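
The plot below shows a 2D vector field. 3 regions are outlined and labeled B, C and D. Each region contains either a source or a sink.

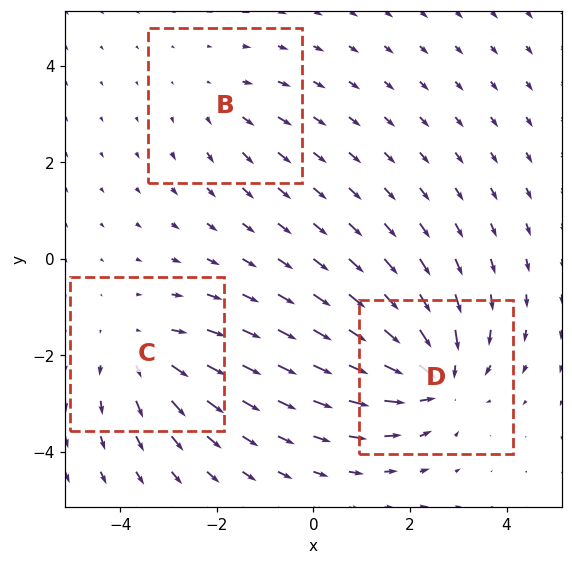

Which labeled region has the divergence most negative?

Divergence at each region's feature centre — B: about +2, C: about +3, D: about -5. Region D is most negative.

D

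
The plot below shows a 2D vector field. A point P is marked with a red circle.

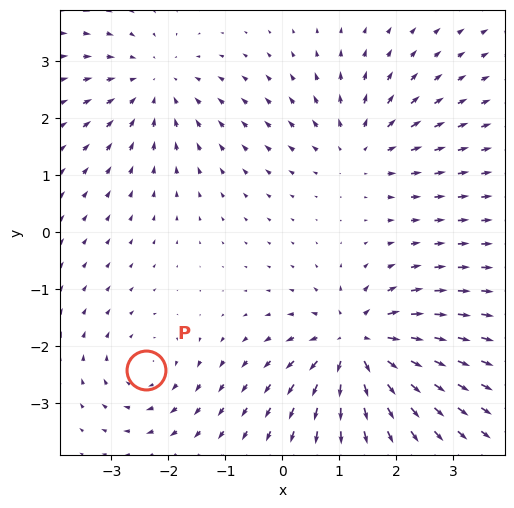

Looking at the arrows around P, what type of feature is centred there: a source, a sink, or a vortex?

vortex

At P (-2.4, -2.4) the arrows circulate clockwise. Divergence ≈0, curl about -3 — near-zero divergence with nonzero curl is a vortex.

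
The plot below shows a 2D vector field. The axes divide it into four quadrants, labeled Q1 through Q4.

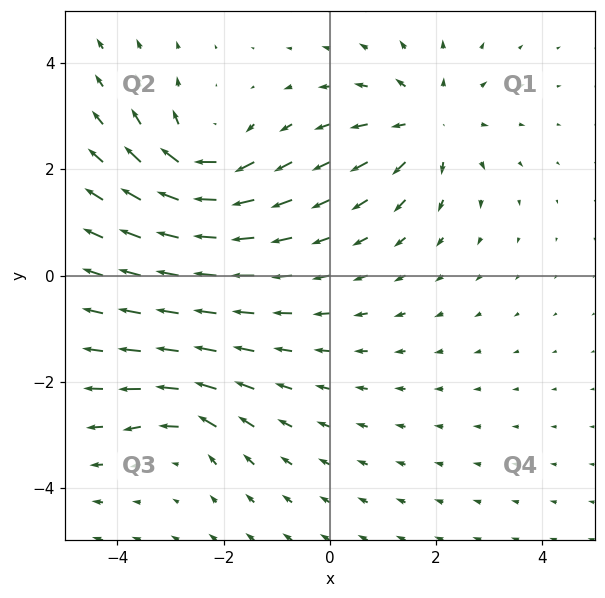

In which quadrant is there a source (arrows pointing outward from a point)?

Q1

The source sits at approximately (1.9, 2.9), which lies in quadrant Q1. The divergence there is about +4, positive as expected for a source.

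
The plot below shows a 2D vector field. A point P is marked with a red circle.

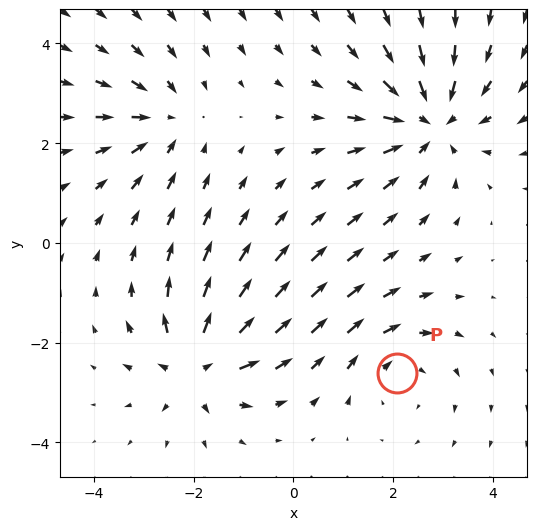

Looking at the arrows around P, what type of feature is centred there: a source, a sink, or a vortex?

At P (2.1, -2.6) the arrows circulate clockwise. Divergence ≈0, curl about -2 — near-zero divergence with nonzero curl is a vortex.

vortex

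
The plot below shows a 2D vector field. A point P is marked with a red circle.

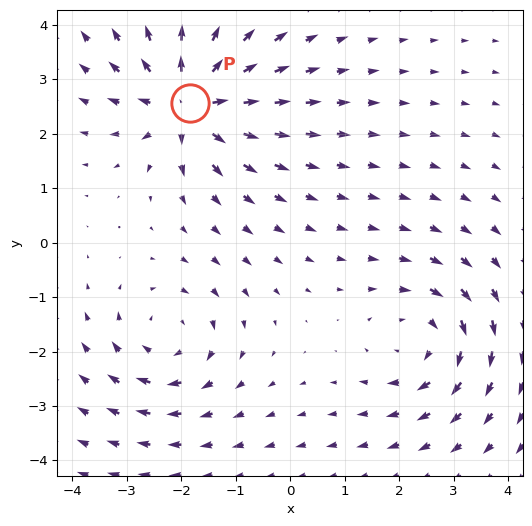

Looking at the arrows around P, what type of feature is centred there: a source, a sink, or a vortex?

At P (-1.8, 2.6) the arrows spread outward. Divergence about +6, curl ≈0 — positive divergence with near-zero curl is a source.

source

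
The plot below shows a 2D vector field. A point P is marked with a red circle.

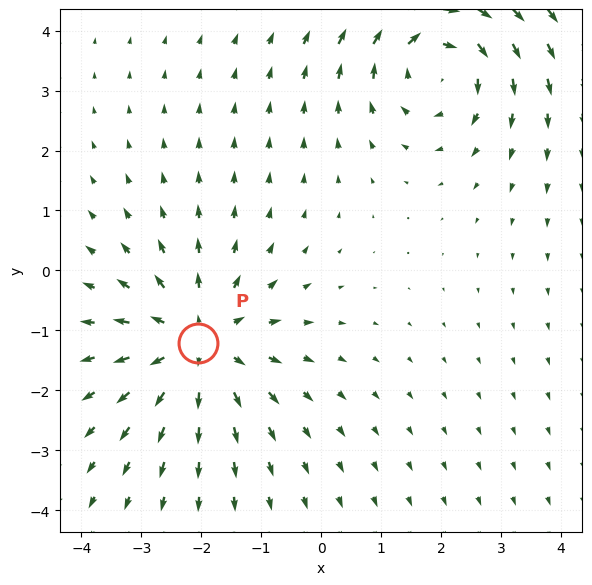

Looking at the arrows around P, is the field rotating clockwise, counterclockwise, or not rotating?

not rotating

Near P at (-2.0, -1.2) the arrows show no circulation. The curl there is ≈0.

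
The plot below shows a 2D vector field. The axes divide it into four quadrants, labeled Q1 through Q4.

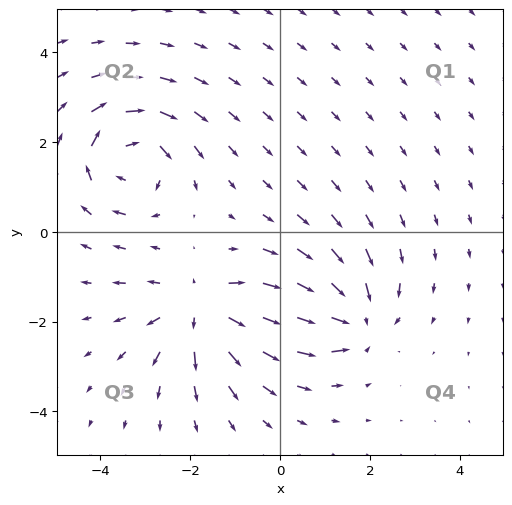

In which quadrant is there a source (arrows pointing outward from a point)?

Q3

The source sits at approximately (-1.8, -1.7), which lies in quadrant Q3. The divergence there is about +4, positive as expected for a source.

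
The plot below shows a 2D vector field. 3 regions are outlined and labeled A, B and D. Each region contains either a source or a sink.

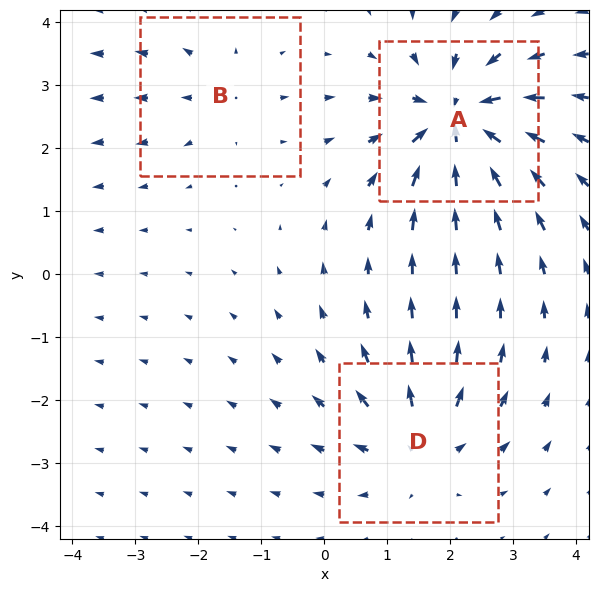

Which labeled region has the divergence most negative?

A

Divergence at each region's feature centre — A: about -6, B: about +2, D: about +4. Region A is most negative.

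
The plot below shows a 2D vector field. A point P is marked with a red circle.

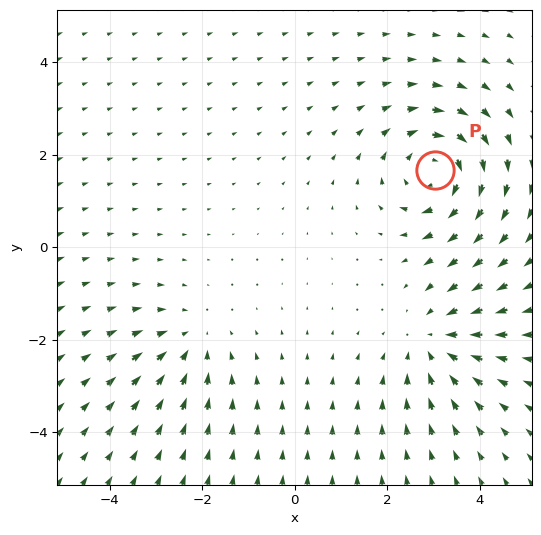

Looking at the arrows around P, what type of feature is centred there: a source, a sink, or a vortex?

At P (3.0, 1.7) the arrows circulate clockwise. Divergence ≈0, curl about -5 — near-zero divergence with nonzero curl is a vortex.

vortex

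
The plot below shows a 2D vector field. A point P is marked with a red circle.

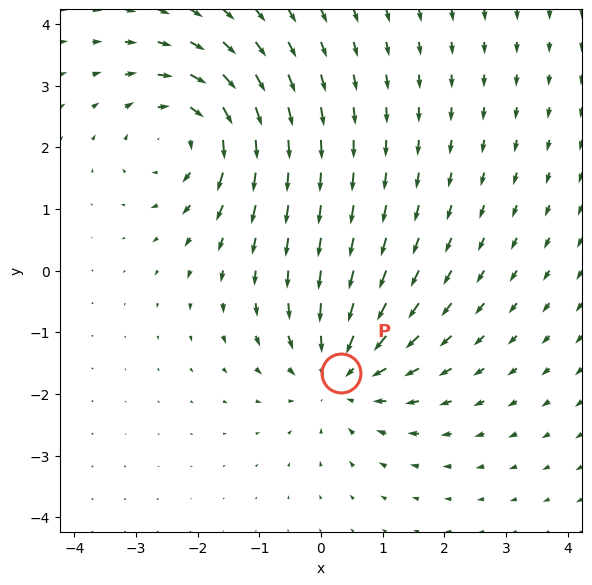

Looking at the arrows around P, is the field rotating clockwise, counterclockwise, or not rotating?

Near P at (0.3, -1.7) the arrows show no circulation. The curl there is ≈0.

not rotating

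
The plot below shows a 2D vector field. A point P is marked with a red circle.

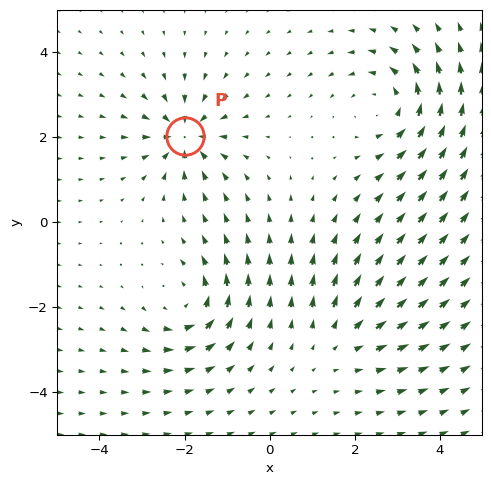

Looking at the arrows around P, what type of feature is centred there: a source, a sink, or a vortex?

sink

At P (-2.0, 2.0) the arrows converge inward. Divergence about -5, curl ≈0 — negative divergence with near-zero curl is a sink.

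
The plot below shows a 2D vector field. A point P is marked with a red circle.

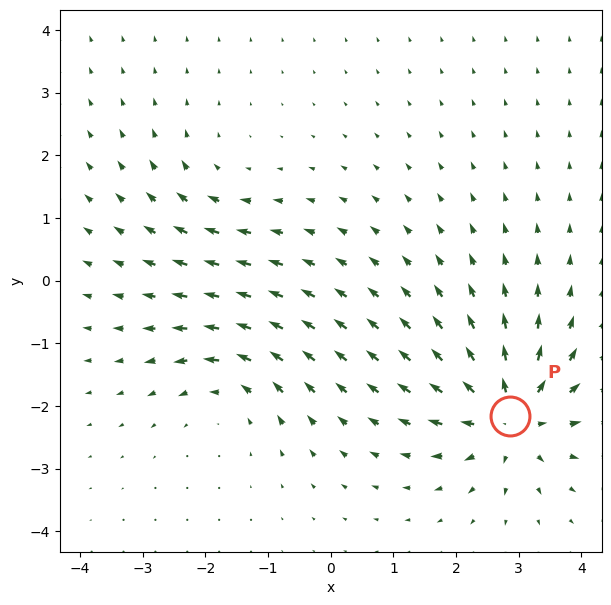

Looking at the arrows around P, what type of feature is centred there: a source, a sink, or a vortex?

At P (2.9, -2.2) the arrows spread outward. Divergence about +7, curl ≈0 — positive divergence with near-zero curl is a source.

source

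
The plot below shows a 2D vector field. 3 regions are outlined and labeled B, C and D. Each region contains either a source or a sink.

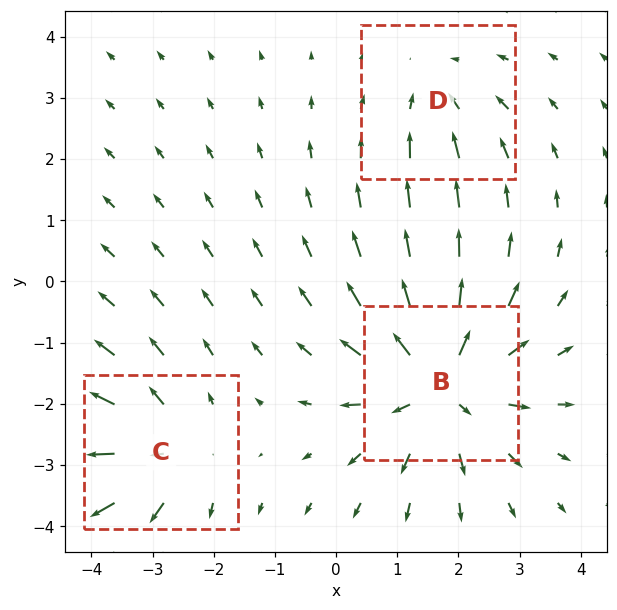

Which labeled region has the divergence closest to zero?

D

Divergence at each region's feature centre — B: about +5, C: about +3, D: about -2. Region D is closest to zero.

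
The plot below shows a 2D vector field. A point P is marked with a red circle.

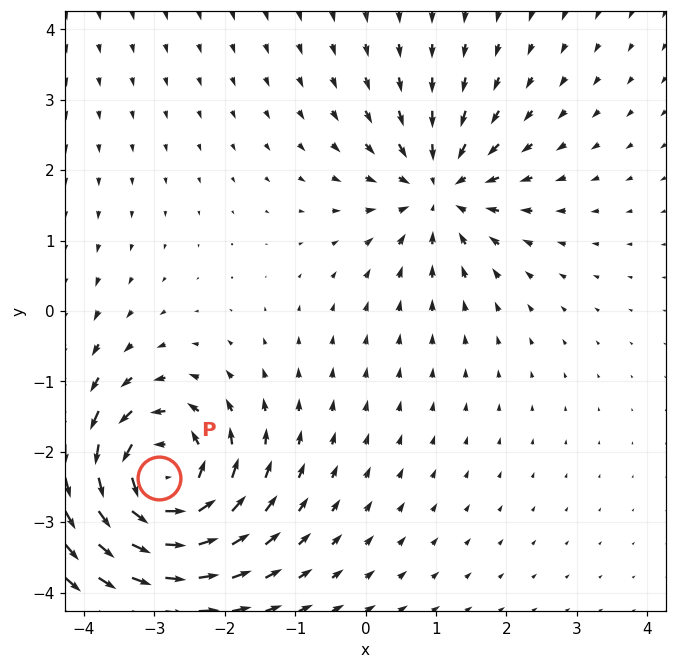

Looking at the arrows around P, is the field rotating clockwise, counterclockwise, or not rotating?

Near P at (-2.9, -2.4) the arrows circulate counterclockwise. The curl (z-component) there is about +6; positive curl means counterclockwise rotation.

counterclockwise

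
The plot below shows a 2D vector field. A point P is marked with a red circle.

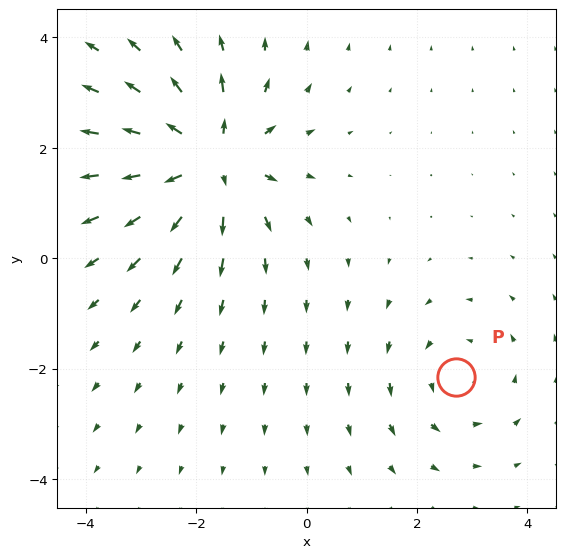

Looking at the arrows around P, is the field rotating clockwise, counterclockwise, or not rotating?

counterclockwise

Near P at (2.7, -2.2) the arrows circulate counterclockwise. The curl (z-component) there is about +2; positive curl means counterclockwise rotation.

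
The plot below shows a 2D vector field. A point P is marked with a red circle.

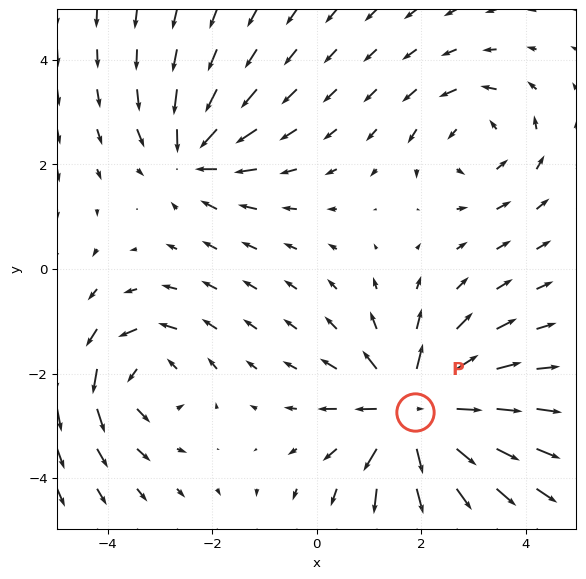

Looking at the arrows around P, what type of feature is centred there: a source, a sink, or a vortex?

At P (1.9, -2.7) the arrows spread outward. Divergence about +6, curl ≈0 — positive divergence with near-zero curl is a source.

source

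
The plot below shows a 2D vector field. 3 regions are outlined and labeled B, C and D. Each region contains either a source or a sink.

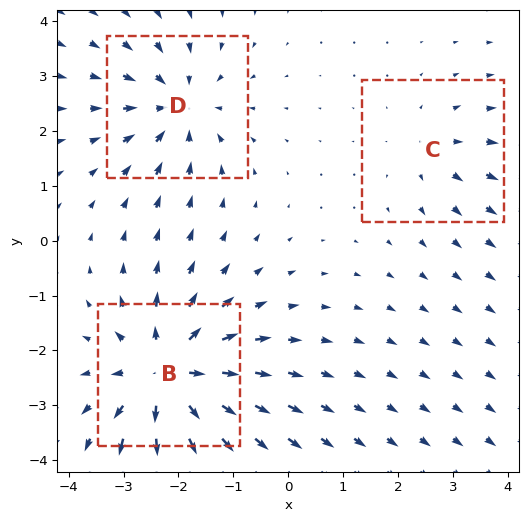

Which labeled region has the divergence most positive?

Divergence at each region's feature centre — B: about +5, C: about +2, D: about -4. Region B is most positive.

B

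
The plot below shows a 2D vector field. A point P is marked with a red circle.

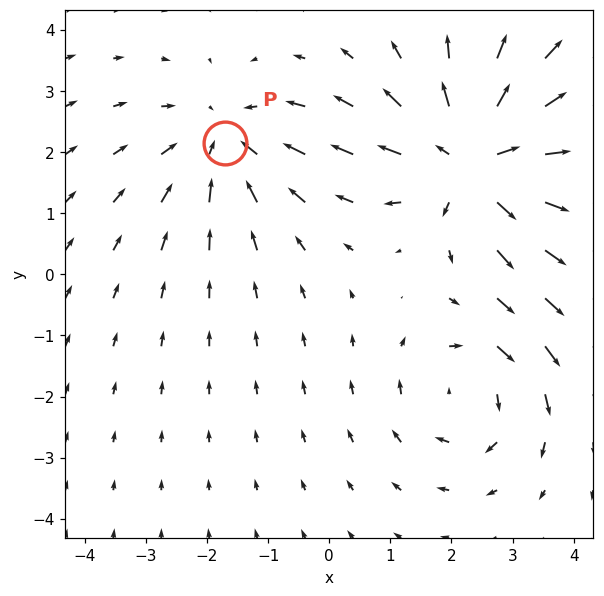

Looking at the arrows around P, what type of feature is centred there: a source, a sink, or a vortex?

sink

At P (-1.7, 2.2) the arrows converge inward. Divergence about -2, curl ≈0 — negative divergence with near-zero curl is a sink.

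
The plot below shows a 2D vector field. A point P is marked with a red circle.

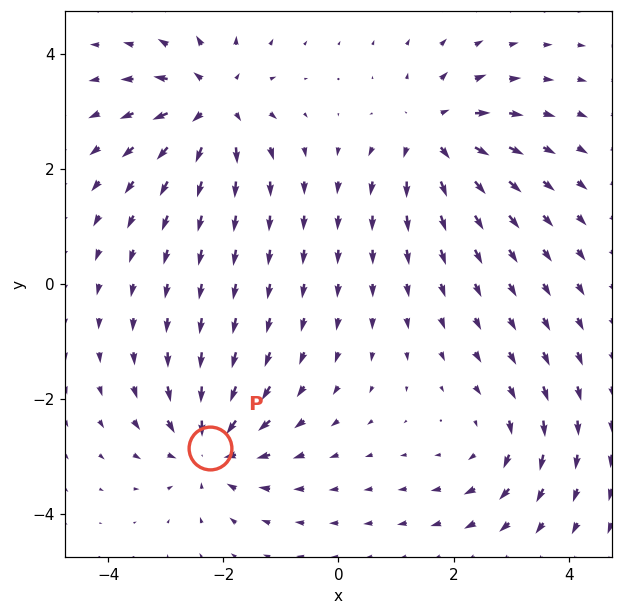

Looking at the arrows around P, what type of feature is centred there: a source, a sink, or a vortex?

At P (-2.2, -2.9) the arrows converge inward. Divergence about -5, curl ≈0 — negative divergence with near-zero curl is a sink.

sink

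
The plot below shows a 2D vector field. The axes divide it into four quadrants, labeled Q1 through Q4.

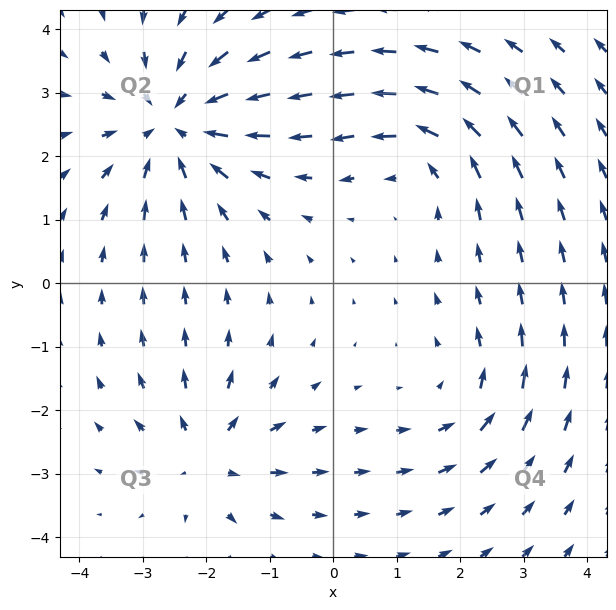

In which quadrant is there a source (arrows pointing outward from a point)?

Q3

The source sits at approximately (-2.0, -2.7), which lies in quadrant Q3. The divergence there is about +3, positive as expected for a source.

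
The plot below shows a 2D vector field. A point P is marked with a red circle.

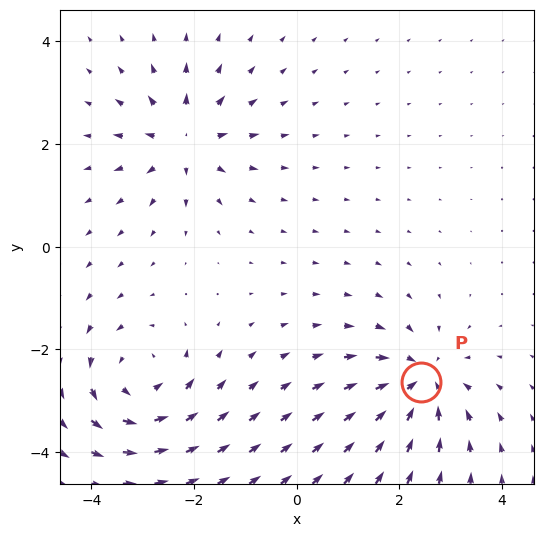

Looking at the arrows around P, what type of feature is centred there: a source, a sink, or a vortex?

sink

At P (2.4, -2.6) the arrows converge inward. Divergence about -5, curl ≈0 — negative divergence with near-zero curl is a sink.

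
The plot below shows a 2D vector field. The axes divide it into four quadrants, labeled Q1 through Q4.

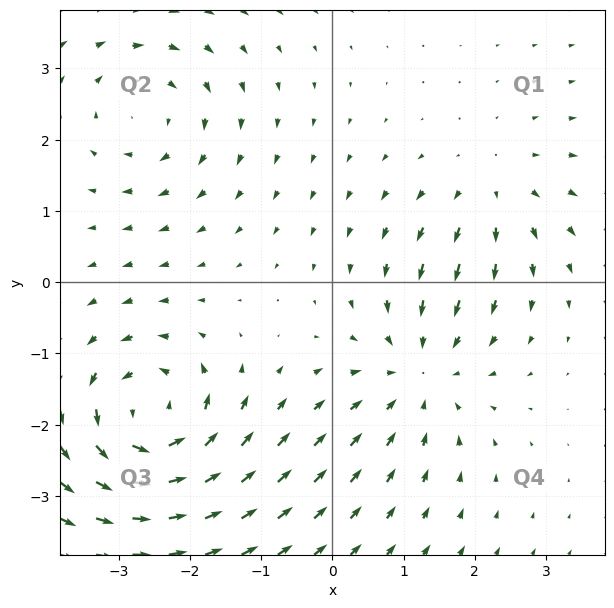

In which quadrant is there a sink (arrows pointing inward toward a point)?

The sink sits at approximately (1.2, -1.3), which lies in quadrant Q4. The divergence there is about -3, negative as expected for a sink.

Q4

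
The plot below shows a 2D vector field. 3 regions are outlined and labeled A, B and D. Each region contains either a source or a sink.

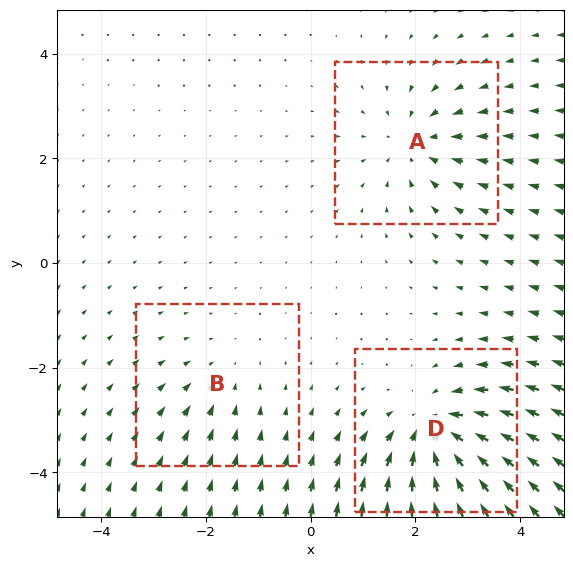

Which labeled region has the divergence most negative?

Divergence at each region's feature centre — A: about -3, B: about -2, D: about -5. Region D is most negative.

D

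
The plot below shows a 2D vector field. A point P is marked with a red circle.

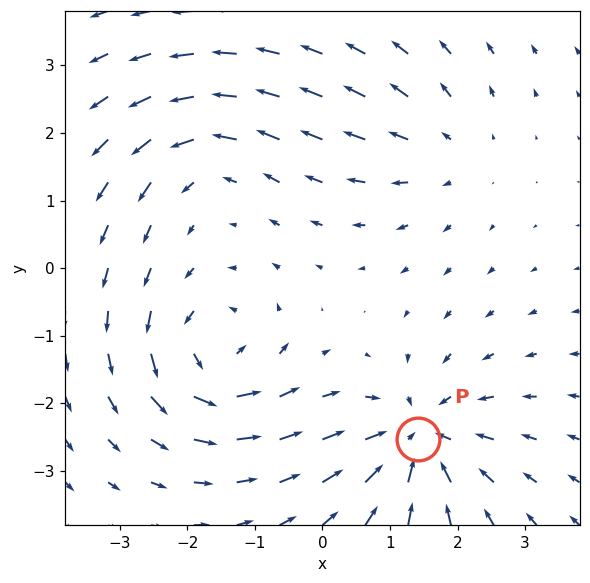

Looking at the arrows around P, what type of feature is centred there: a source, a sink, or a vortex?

sink

At P (1.4, -2.5) the arrows converge inward. Divergence about -5, curl ≈0 — negative divergence with near-zero curl is a sink.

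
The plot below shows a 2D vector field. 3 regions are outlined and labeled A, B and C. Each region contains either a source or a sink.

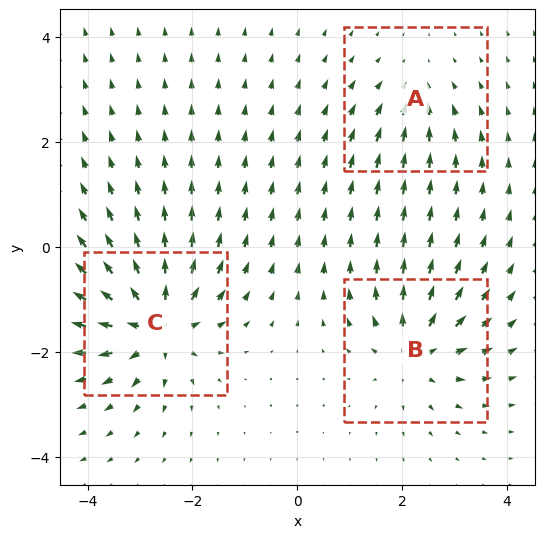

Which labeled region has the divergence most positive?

C

Divergence at each region's feature centre — A: about -2, B: about +4, C: about +6. Region C is most positive.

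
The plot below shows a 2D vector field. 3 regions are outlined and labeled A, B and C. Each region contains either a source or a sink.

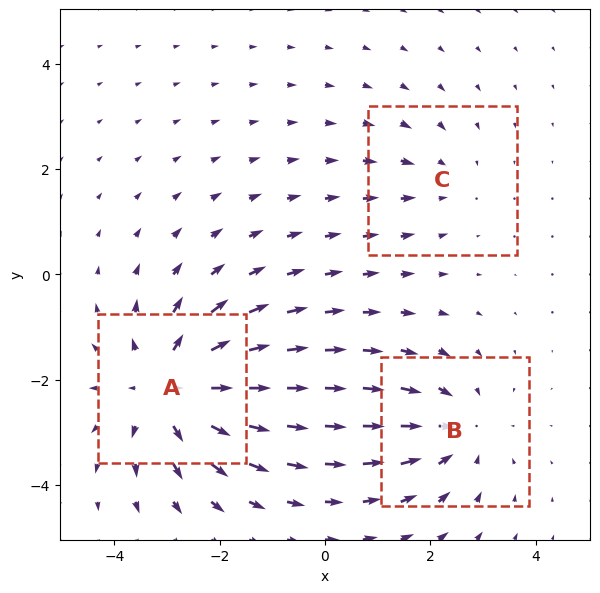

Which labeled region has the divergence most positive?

Divergence at each region's feature centre — A: about +4, B: about -3, C: about -2. Region A is most positive.

A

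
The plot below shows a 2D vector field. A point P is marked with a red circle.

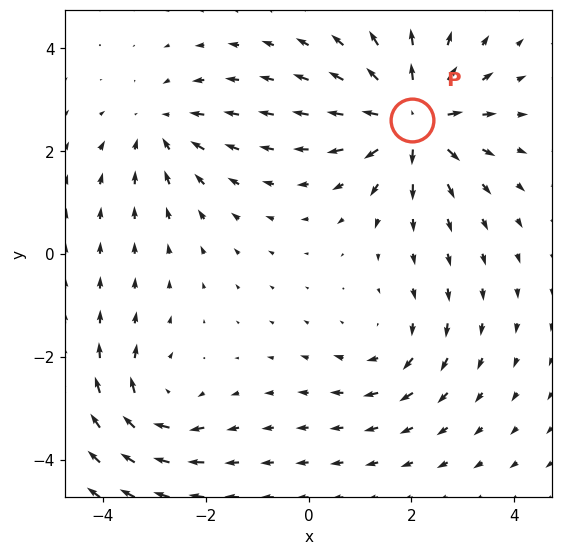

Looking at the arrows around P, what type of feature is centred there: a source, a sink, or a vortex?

At P (2.0, 2.6) the arrows spread outward. Divergence about +6, curl ≈0 — positive divergence with near-zero curl is a source.

source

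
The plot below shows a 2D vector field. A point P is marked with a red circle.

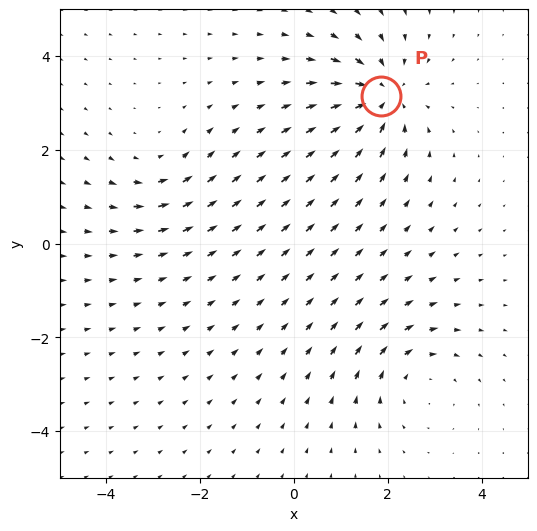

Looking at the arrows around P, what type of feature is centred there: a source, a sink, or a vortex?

sink

At P (1.9, 3.1) the arrows converge inward. Divergence about -5, curl ≈0 — negative divergence with near-zero curl is a sink.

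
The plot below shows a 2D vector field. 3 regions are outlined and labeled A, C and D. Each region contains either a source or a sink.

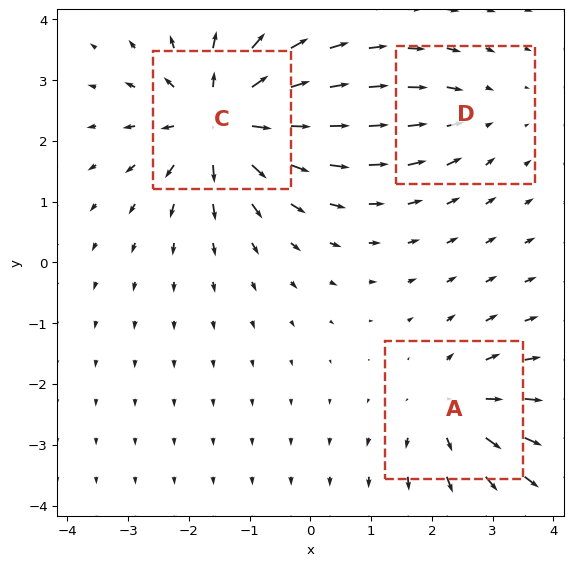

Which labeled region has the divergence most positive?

C

Divergence at each region's feature centre — A: about +3, C: about +6, D: about -2. Region C is most positive.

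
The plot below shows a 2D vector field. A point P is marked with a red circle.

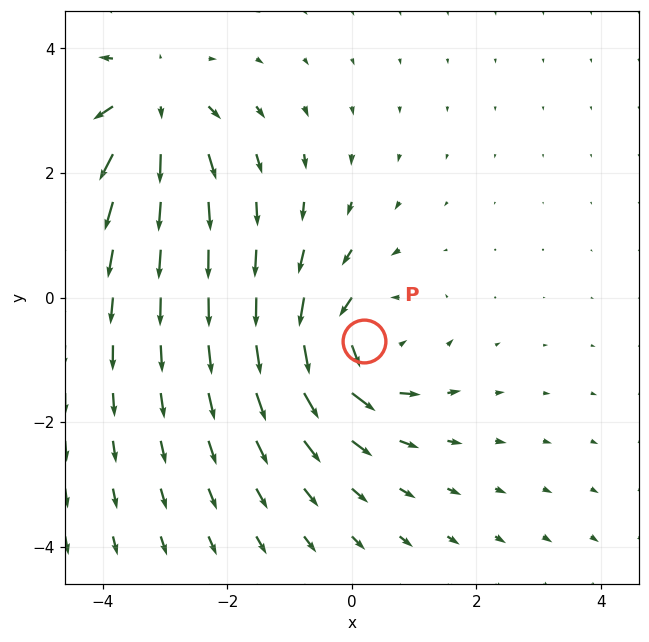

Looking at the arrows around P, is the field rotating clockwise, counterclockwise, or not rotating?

Near P at (0.2, -0.7) the arrows circulate counterclockwise. The curl (z-component) there is about +5; positive curl means counterclockwise rotation.

counterclockwise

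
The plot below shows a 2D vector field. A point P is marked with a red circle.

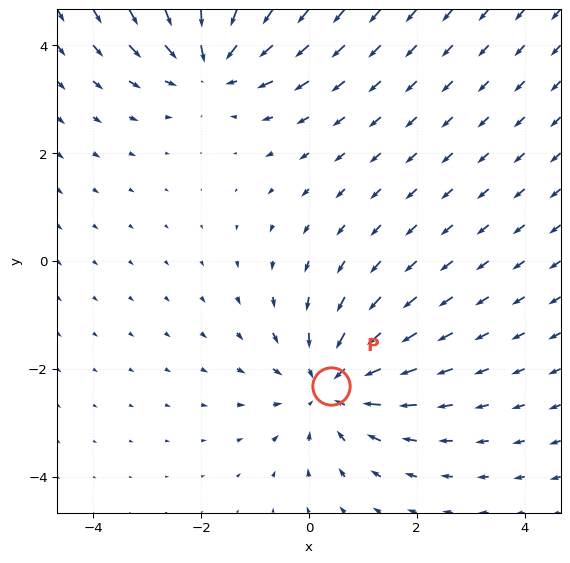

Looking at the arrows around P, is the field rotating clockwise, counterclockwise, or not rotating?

not rotating

Near P at (0.4, -2.3) the arrows show no circulation. The curl there is ≈0.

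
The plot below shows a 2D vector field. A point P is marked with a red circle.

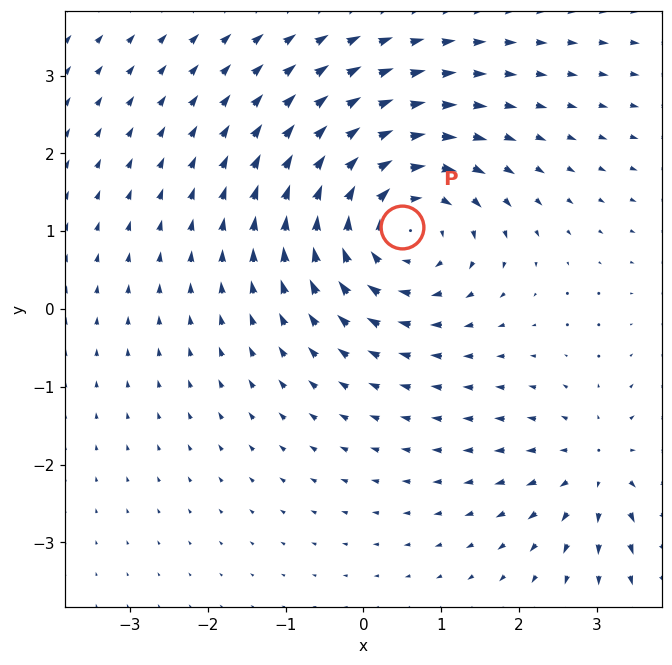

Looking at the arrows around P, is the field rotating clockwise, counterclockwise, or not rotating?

clockwise

Near P at (0.5, 1.1) the arrows circulate clockwise. The curl (z-component) there is about -4; negative curl means clockwise rotation.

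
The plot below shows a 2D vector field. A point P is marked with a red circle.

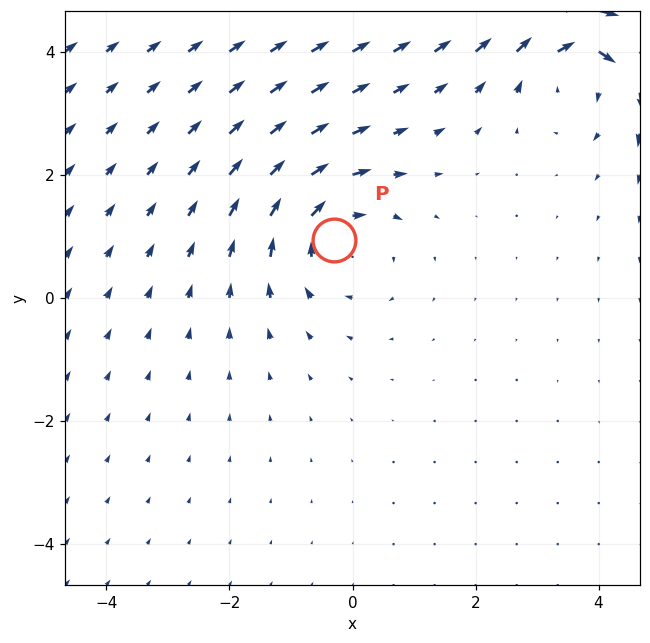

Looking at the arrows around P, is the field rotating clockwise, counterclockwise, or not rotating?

Near P at (-0.3, 0.9) the arrows circulate clockwise. The curl (z-component) there is about -3; negative curl means clockwise rotation.

clockwise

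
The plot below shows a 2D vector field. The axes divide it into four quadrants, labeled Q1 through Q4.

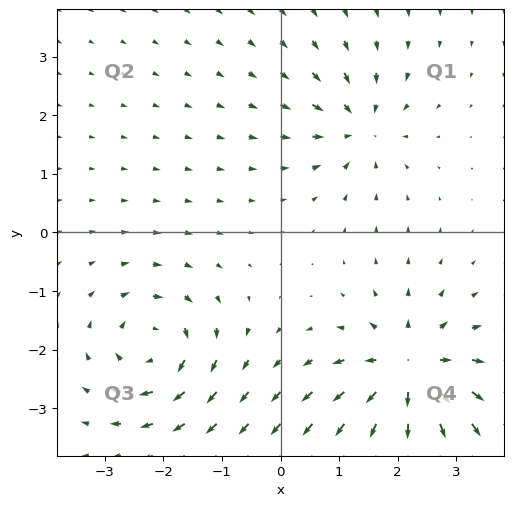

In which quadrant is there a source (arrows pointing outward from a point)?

Q4

The source sits at approximately (2.2, -2.4), which lies in quadrant Q4. The divergence there is about +6, positive as expected for a source.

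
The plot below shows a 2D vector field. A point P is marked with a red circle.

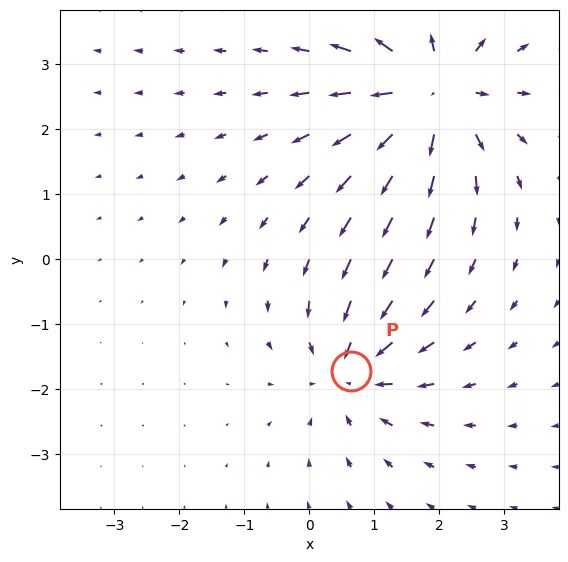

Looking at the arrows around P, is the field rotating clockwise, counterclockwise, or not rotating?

Near P at (0.6, -1.7) the arrows show no circulation. The curl there is ≈0.

not rotating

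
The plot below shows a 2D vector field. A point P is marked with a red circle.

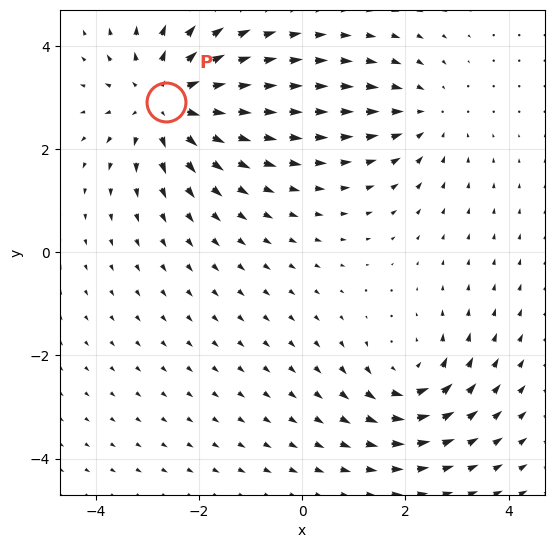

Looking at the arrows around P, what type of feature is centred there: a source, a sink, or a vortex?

source

At P (-2.6, 2.9) the arrows spread outward. Divergence about +4, curl ≈0 — positive divergence with near-zero curl is a source.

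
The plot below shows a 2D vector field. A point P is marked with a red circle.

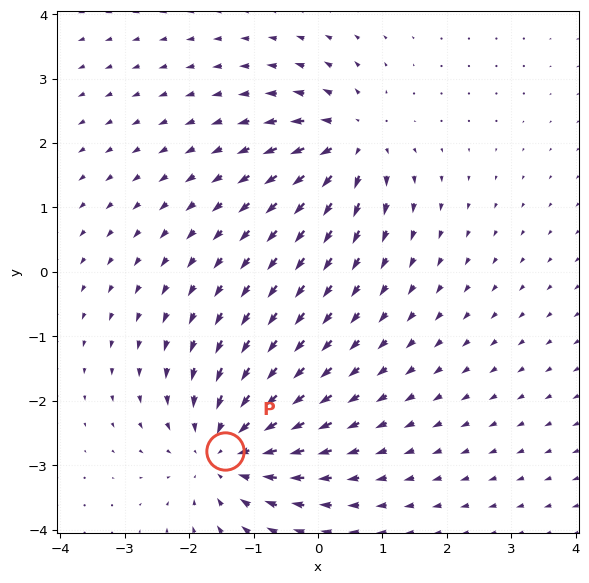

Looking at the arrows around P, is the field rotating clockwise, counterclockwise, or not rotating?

not rotating

Near P at (-1.4, -2.8) the arrows show no circulation. The curl there is ≈0.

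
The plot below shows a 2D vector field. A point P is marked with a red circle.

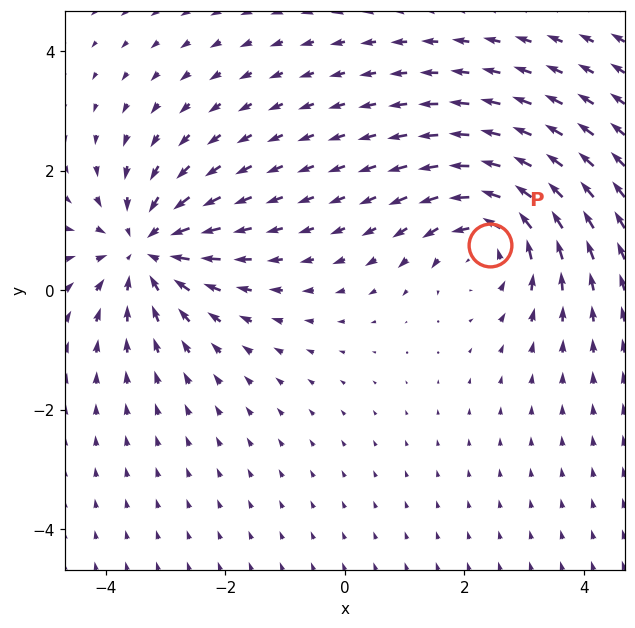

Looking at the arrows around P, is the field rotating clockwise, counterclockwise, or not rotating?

counterclockwise

Near P at (2.4, 0.8) the arrows circulate counterclockwise. The curl (z-component) there is about +5; positive curl means counterclockwise rotation.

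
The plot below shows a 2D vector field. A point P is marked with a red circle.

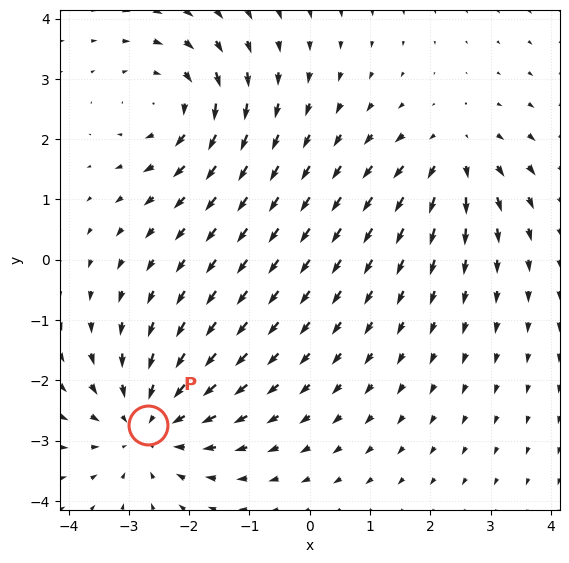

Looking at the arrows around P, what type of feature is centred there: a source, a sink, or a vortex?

At P (-2.7, -2.7) the arrows converge inward. Divergence about -4, curl ≈0 — negative divergence with near-zero curl is a sink.

sink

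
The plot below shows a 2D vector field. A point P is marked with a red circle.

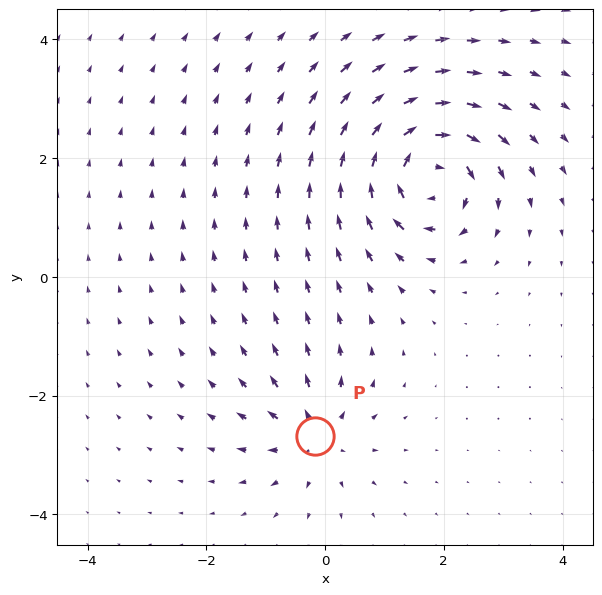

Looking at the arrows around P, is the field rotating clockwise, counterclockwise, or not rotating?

not rotating

Near P at (-0.2, -2.7) the arrows show no circulation. The curl there is ≈0.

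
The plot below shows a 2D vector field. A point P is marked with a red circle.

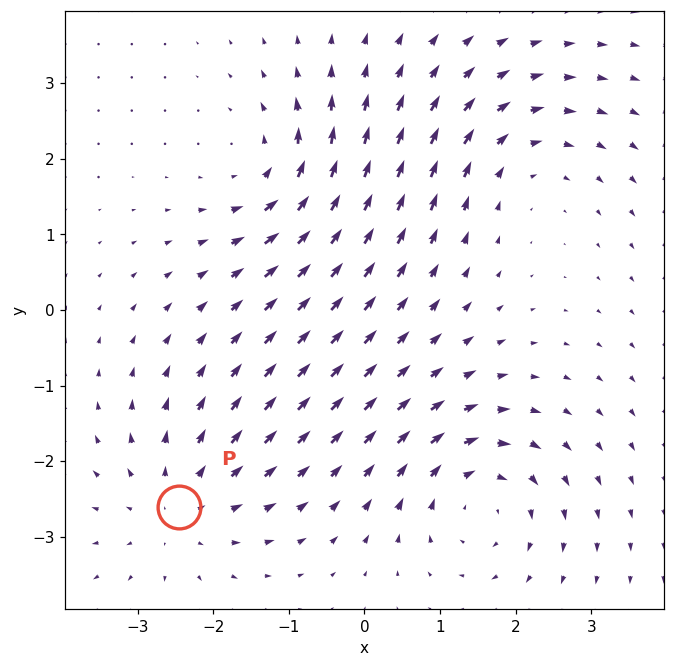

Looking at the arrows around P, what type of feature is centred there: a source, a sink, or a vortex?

source

At P (-2.5, -2.6) the arrows spread outward. Divergence about +4, curl ≈0 — positive divergence with near-zero curl is a source.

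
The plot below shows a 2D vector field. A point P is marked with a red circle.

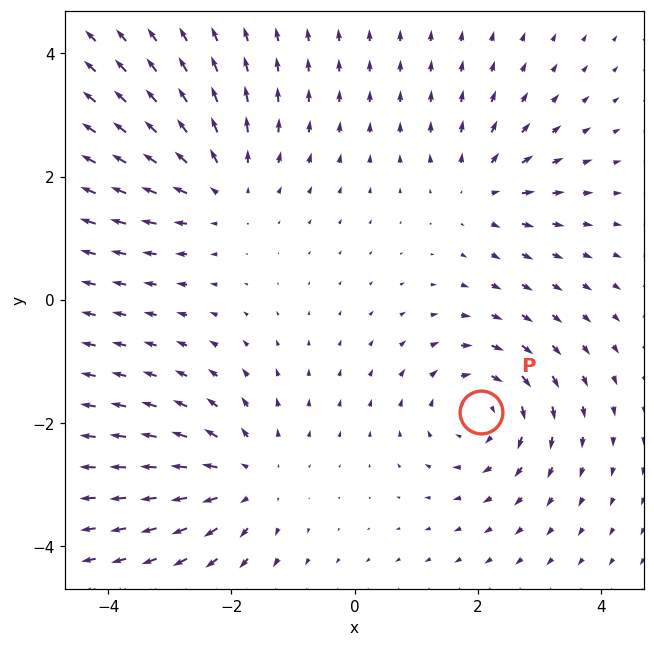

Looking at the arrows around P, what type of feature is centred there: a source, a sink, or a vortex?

At P (2.1, -1.8) the arrows circulate clockwise. Divergence ≈0, curl about -5 — near-zero divergence with nonzero curl is a vortex.

vortex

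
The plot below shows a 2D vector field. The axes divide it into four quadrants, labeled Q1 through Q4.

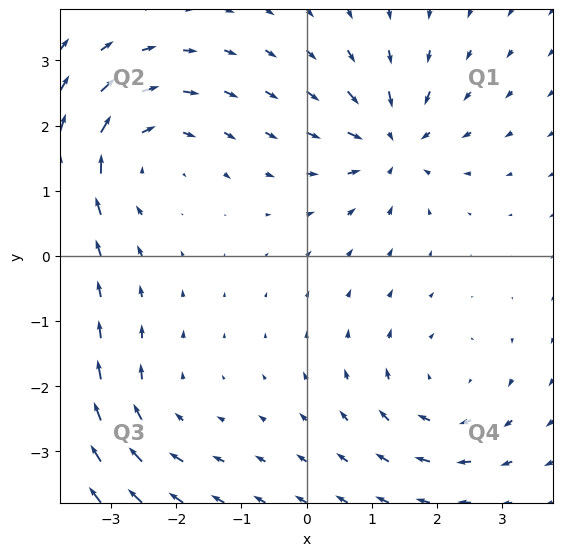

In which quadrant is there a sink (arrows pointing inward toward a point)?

The sink sits at approximately (1.3, 1.7), which lies in quadrant Q1. The divergence there is about -5, negative as expected for a sink.

Q1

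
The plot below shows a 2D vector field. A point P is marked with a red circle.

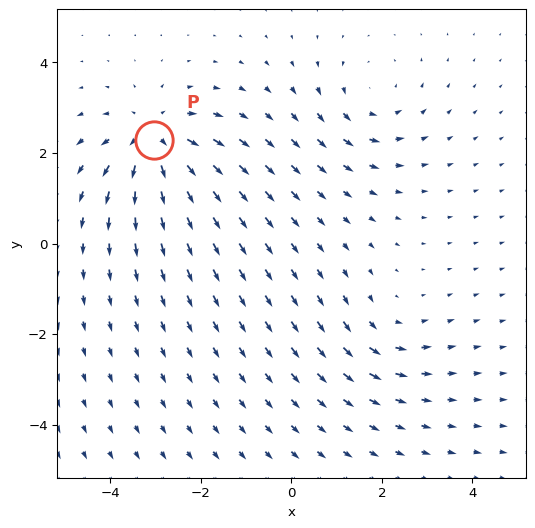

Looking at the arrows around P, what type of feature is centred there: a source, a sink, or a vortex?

source

At P (-3.0, 2.3) the arrows spread outward. Divergence about +6, curl ≈0 — positive divergence with near-zero curl is a source.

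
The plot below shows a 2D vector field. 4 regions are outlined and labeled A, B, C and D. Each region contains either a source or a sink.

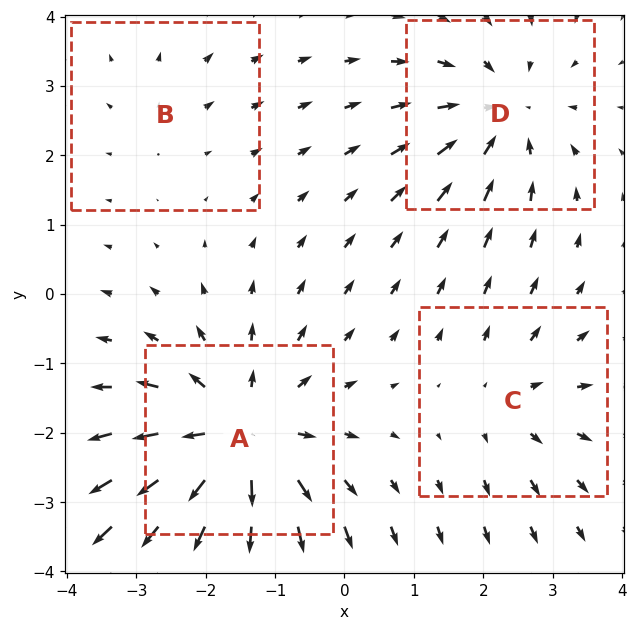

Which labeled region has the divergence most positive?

Divergence at each region's feature centre — A: about +6, B: about +2, C: about +3, D: about -4. Region A is most positive.

A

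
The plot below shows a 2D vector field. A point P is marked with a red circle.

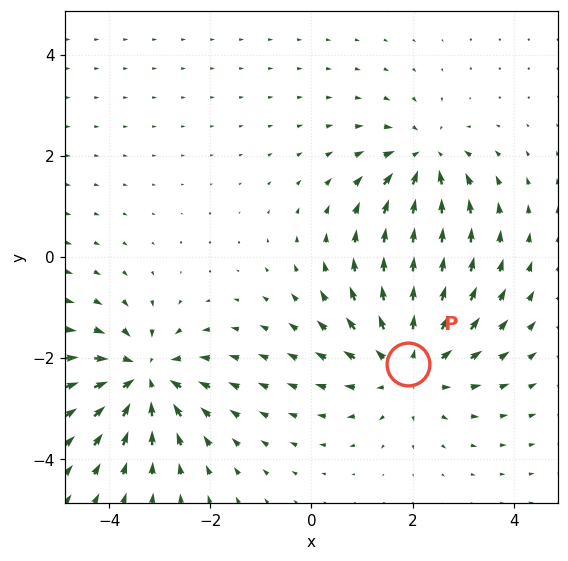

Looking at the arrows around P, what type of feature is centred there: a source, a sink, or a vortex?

source

At P (1.9, -2.1) the arrows spread outward. Divergence about +4, curl ≈0 — positive divergence with near-zero curl is a source.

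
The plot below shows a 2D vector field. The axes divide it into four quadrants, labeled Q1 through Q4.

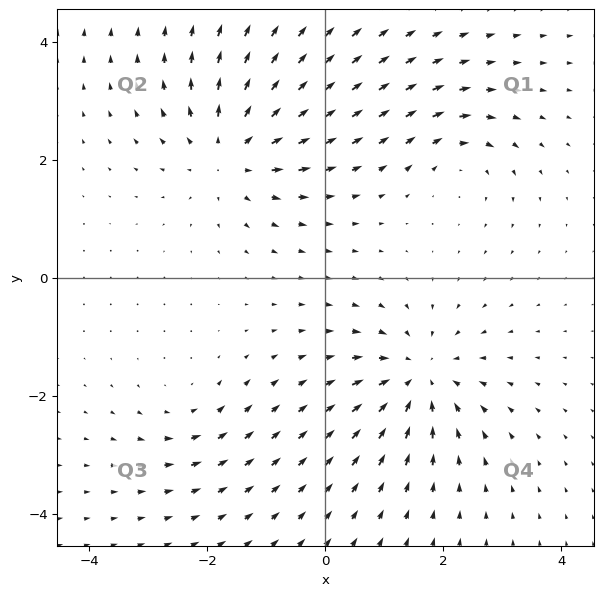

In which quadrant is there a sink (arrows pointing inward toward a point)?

The sink sits at approximately (1.6, -1.7), which lies in quadrant Q4. The divergence there is about -5, negative as expected for a sink.

Q4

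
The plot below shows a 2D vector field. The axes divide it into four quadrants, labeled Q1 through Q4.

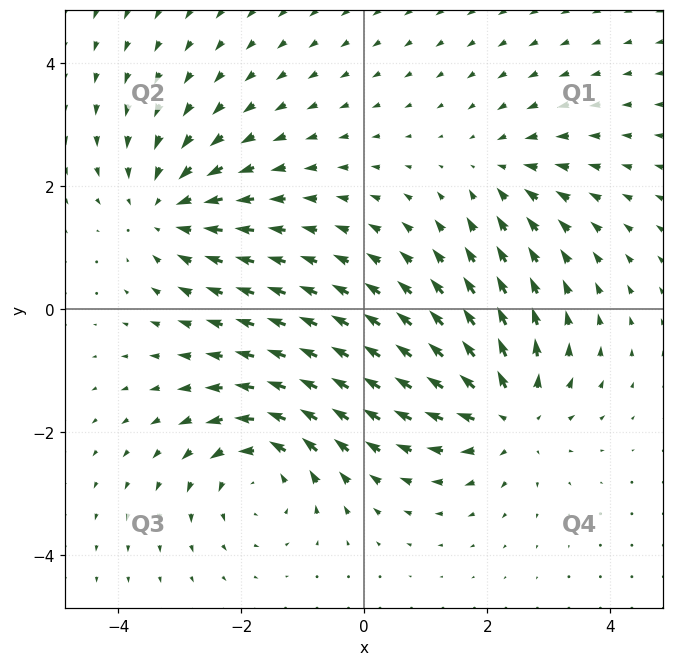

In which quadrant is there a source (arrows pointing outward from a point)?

Q4

The source sits at approximately (2.3, -1.7), which lies in quadrant Q4. The divergence there is about +6, positive as expected for a source.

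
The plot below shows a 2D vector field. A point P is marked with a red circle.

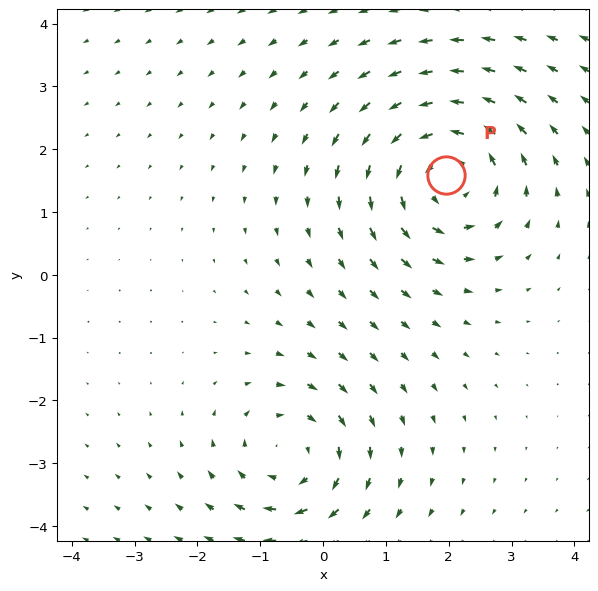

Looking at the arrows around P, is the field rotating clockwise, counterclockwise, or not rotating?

Near P at (2.0, 1.6) the arrows circulate counterclockwise. The curl (z-component) there is about +4; positive curl means counterclockwise rotation.

counterclockwise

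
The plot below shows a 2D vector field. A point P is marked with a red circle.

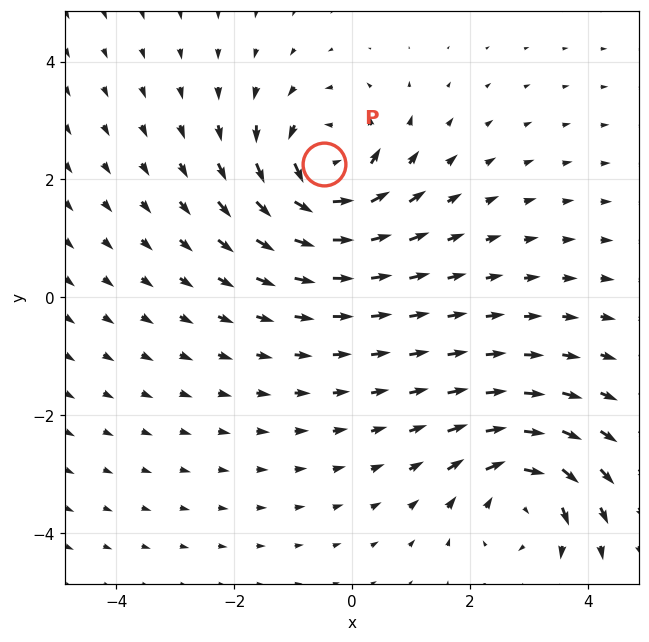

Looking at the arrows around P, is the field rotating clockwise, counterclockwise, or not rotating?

counterclockwise

Near P at (-0.5, 2.3) the arrows circulate counterclockwise. The curl (z-component) there is about +6; positive curl means counterclockwise rotation.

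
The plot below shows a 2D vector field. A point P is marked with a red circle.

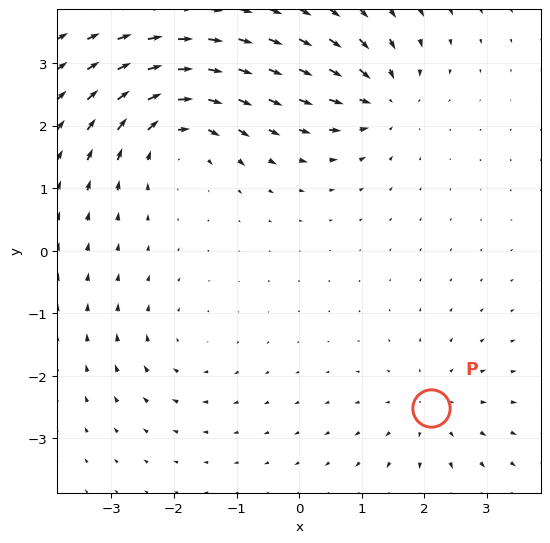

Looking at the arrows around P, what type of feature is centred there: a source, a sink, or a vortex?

At P (2.1, -2.5) the arrows spread outward. Divergence about +3, curl ≈0 — positive divergence with near-zero curl is a source.

source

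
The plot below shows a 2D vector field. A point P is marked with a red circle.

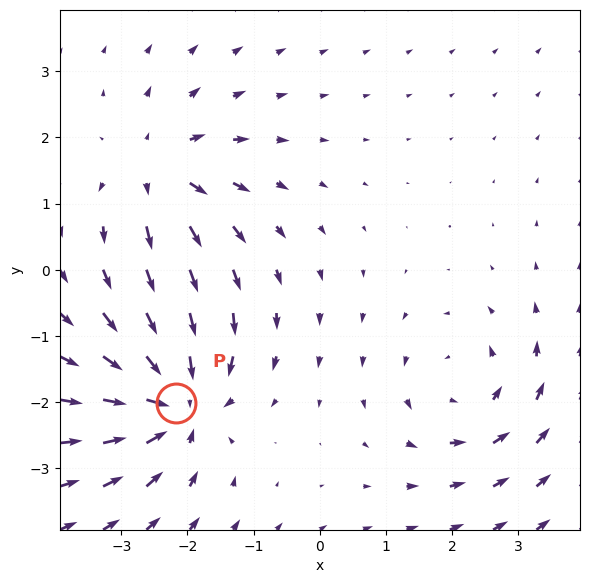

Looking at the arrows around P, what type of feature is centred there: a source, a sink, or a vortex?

At P (-2.2, -2.0) the arrows converge inward. Divergence about -5, curl ≈0 — negative divergence with near-zero curl is a sink.

sink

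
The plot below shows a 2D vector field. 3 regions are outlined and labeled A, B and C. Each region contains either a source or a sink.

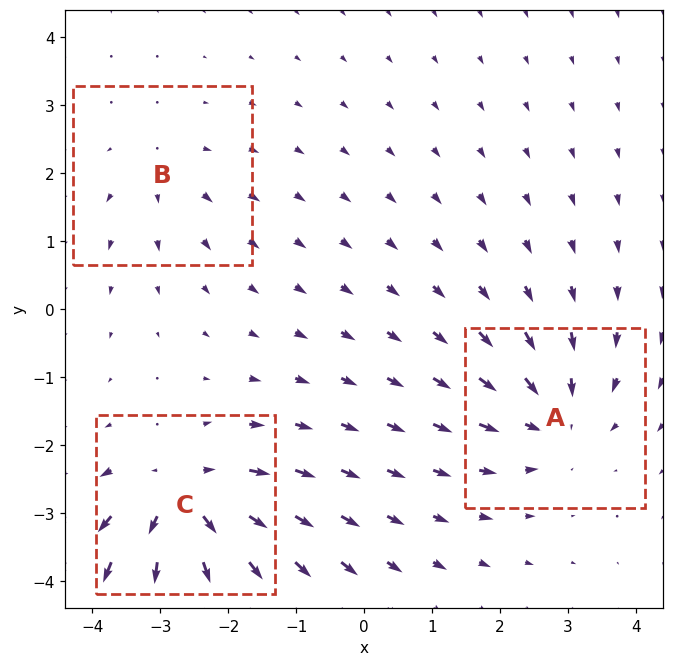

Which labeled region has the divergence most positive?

Divergence at each region's feature centre — A: about -4, B: about +2, C: about +5. Region C is most positive.

C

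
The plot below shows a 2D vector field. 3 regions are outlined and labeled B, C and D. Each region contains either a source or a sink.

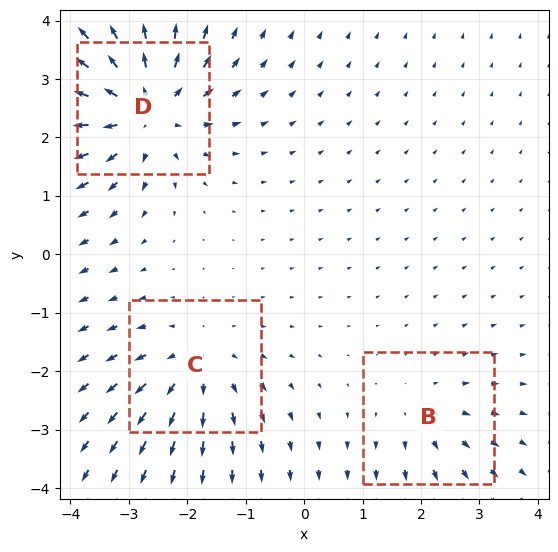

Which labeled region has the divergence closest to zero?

Divergence at each region's feature centre — B: about +2, C: about +3, D: about +5. Region B is closest to zero.

B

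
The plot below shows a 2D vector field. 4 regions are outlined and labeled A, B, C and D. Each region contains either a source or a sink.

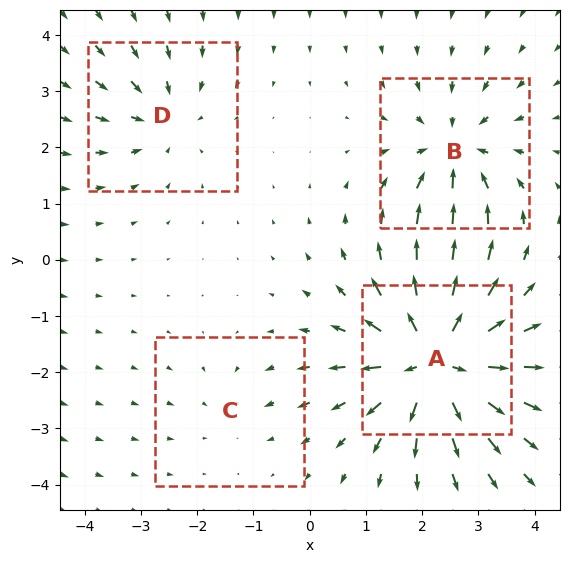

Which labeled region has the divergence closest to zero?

Divergence at each region's feature centre — A: about +8, B: about -5, C: about -2, D: about -4. Region C is closest to zero.

C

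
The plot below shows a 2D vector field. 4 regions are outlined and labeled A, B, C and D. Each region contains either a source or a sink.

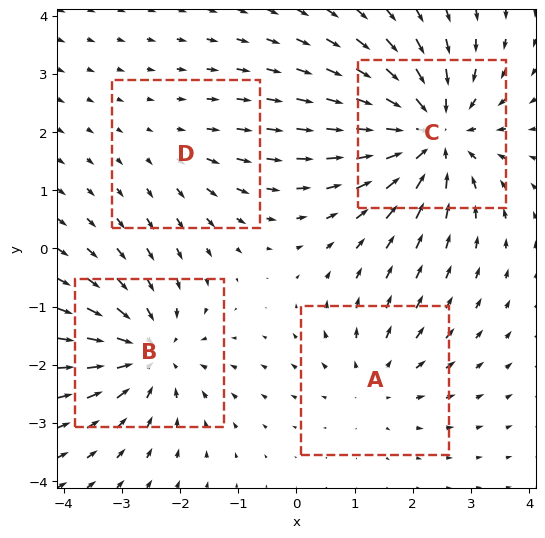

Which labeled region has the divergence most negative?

Divergence at each region's feature centre — A: about +3, B: about -5, C: about -6, D: about +2. Region C is most negative.

C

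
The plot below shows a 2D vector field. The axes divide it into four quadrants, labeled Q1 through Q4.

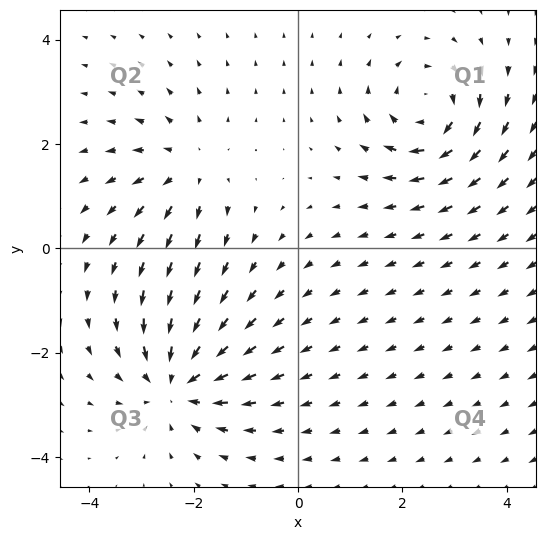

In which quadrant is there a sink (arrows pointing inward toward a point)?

The sink sits at approximately (-2.3, -2.6), which lies in quadrant Q3. The divergence there is about -4, negative as expected for a sink.

Q3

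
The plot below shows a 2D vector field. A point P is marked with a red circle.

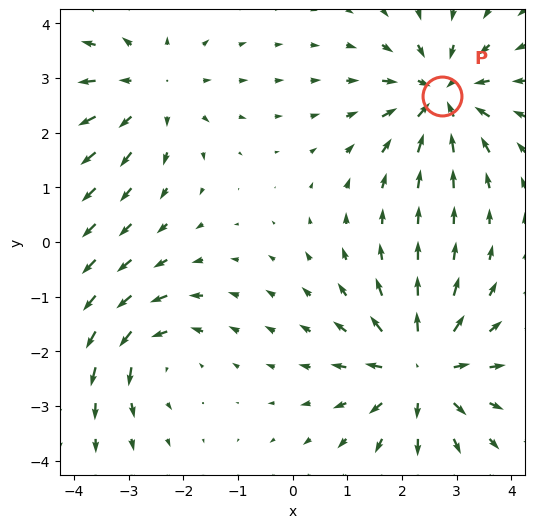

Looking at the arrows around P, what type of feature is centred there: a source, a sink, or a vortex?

At P (2.7, 2.7) the arrows converge inward. Divergence about -5, curl ≈0 — negative divergence with near-zero curl is a sink.

sink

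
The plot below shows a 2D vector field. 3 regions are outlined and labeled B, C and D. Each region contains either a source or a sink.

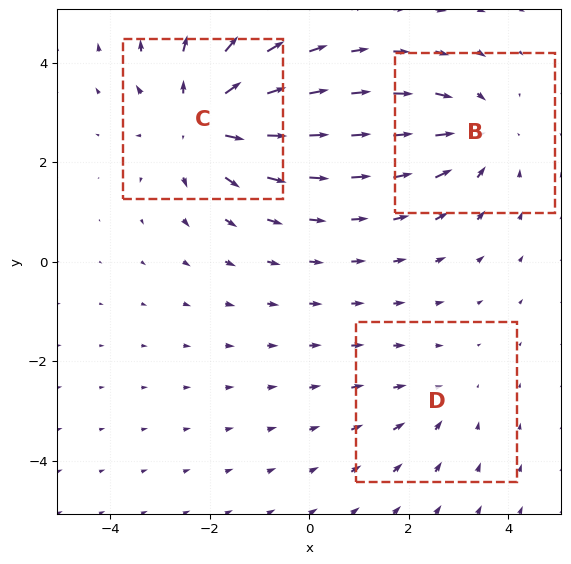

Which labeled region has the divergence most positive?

C

Divergence at each region's feature centre — B: about -3, C: about +4, D: about -2. Region C is most positive.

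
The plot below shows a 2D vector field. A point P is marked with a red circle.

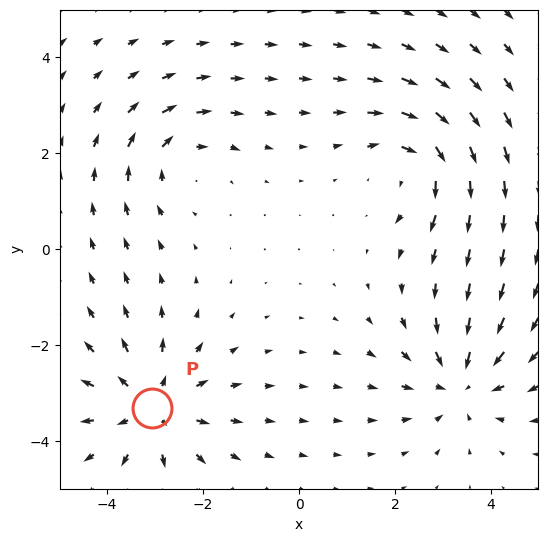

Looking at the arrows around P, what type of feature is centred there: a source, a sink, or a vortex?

At P (-3.1, -3.3) the arrows spread outward. Divergence about +4, curl ≈0 — positive divergence with near-zero curl is a source.

source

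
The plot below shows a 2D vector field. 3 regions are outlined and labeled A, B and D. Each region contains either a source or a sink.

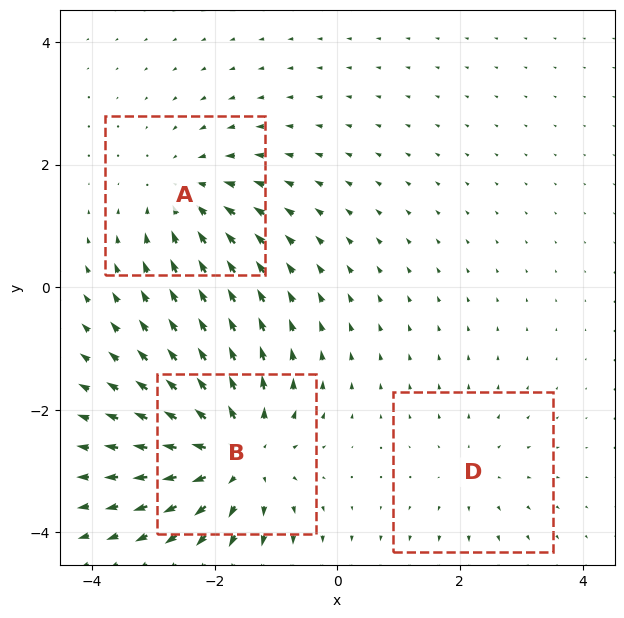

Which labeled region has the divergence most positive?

B

Divergence at each region's feature centre — A: about -3, B: about +5, D: about +2. Region B is most positive.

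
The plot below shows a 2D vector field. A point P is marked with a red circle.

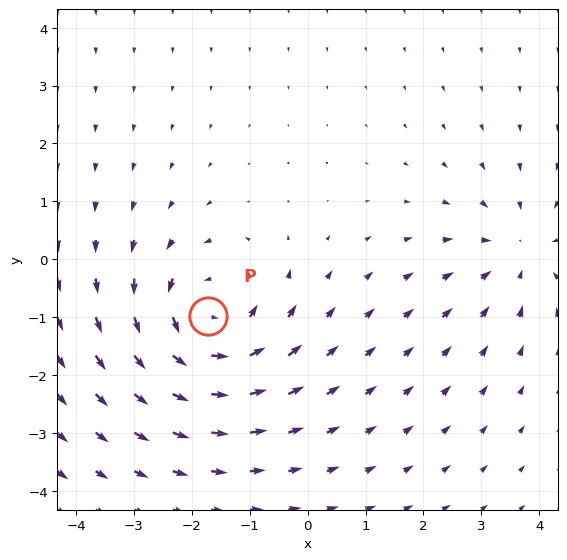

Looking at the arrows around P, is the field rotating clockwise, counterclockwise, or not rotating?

counterclockwise

Near P at (-1.7, -1.0) the arrows circulate counterclockwise. The curl (z-component) there is about +4; positive curl means counterclockwise rotation.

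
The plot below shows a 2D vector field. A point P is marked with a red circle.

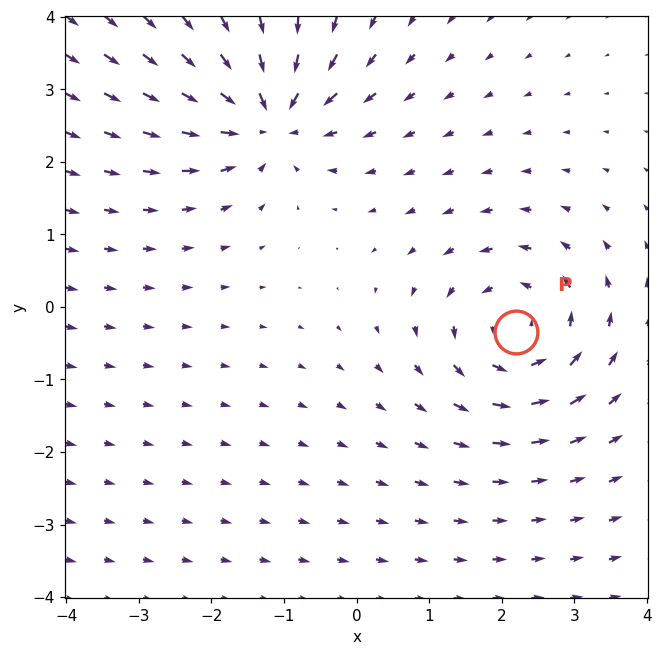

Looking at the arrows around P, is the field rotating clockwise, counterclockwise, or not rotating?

counterclockwise

Near P at (2.2, -0.3) the arrows circulate counterclockwise. The curl (z-component) there is about +4; positive curl means counterclockwise rotation.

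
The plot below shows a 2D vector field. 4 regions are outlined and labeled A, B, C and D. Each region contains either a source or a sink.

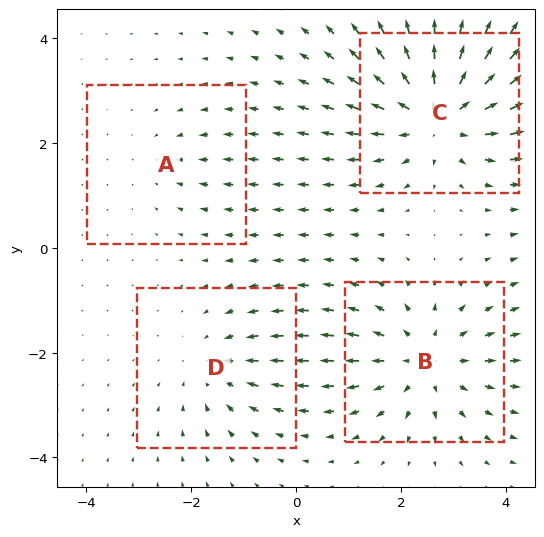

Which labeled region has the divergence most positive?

Divergence at each region's feature centre — A: about -2, B: about +5, C: about +6, D: about -3. Region C is most positive.

C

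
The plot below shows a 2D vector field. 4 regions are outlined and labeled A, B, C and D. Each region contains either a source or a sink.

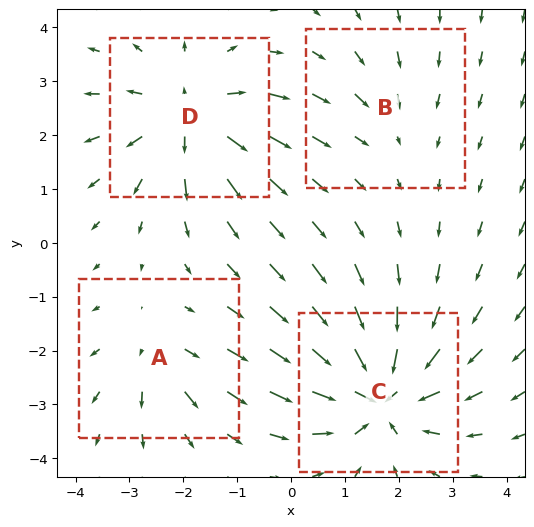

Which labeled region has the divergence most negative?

C

Divergence at each region's feature centre — A: about +3, B: about -2, C: about -7, D: about +5. Region C is most negative.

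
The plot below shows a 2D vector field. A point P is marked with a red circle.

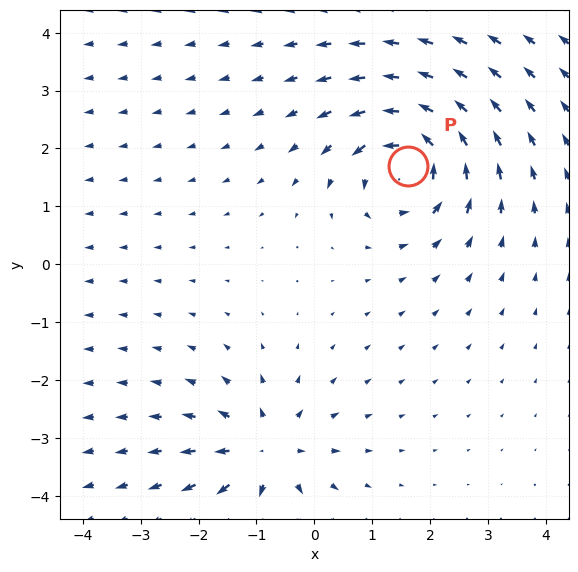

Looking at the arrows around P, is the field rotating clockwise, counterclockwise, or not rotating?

Near P at (1.6, 1.7) the arrows circulate counterclockwise. The curl (z-component) there is about +4; positive curl means counterclockwise rotation.

counterclockwise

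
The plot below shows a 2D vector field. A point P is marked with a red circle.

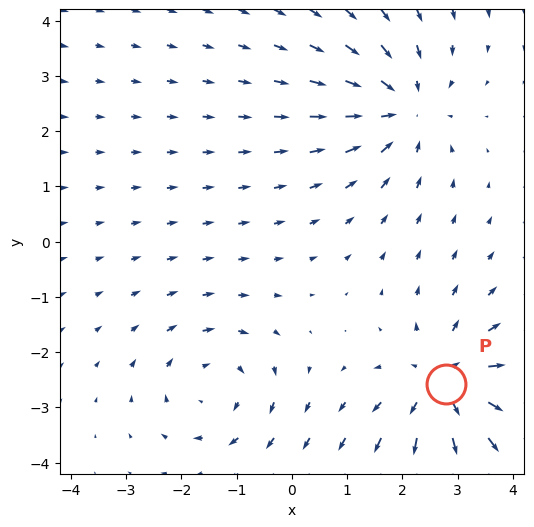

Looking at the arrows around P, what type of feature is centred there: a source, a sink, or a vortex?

At P (2.8, -2.6) the arrows spread outward. Divergence about +4, curl ≈0 — positive divergence with near-zero curl is a source.

source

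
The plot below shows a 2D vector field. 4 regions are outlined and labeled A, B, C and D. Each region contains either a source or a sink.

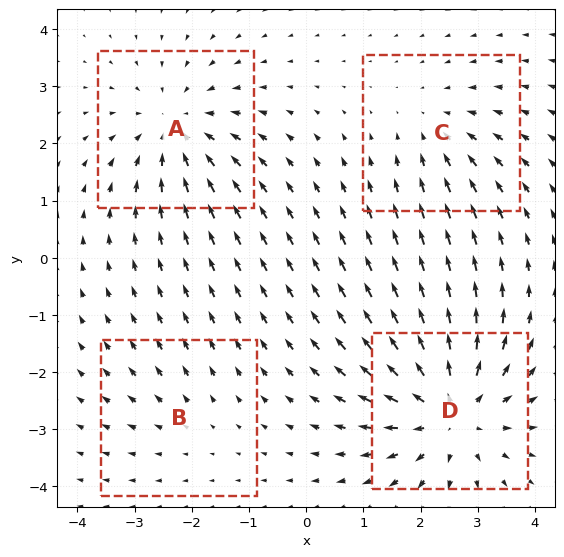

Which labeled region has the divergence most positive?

D

Divergence at each region's feature centre — A: about -5, B: about +2, C: about -3, D: about +6. Region D is most positive.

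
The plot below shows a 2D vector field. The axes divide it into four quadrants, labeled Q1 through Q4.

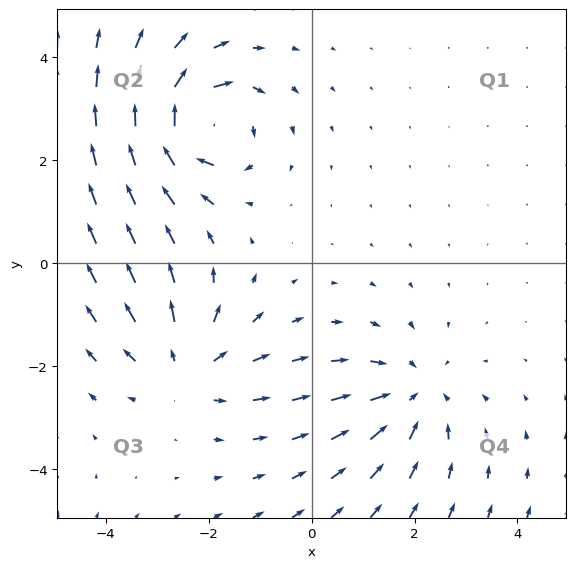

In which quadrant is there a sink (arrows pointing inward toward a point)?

The sink sits at approximately (2.0, -2.6), which lies in quadrant Q4. The divergence there is about -3, negative as expected for a sink.

Q4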